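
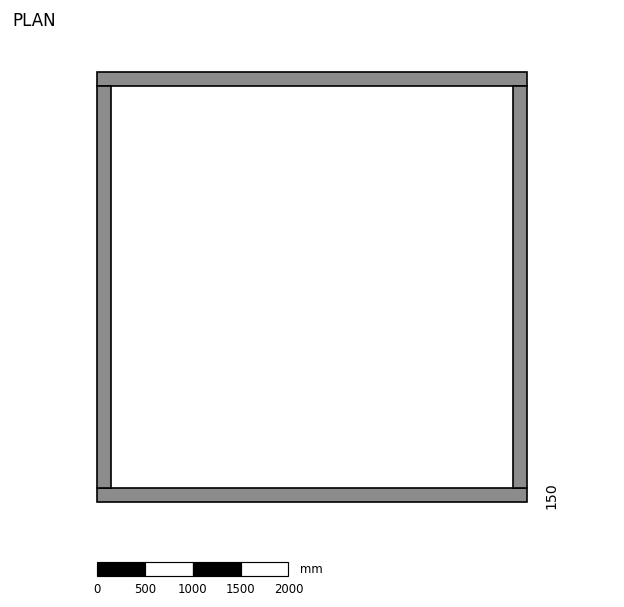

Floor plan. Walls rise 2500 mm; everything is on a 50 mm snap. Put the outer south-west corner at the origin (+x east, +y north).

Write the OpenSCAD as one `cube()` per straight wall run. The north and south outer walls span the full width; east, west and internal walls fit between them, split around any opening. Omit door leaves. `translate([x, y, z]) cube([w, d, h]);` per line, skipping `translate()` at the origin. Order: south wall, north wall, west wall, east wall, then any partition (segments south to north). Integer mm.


cube([4500, 150, 2500]);
translate([0, 4350, 0]) cube([4500, 150, 2500]);
translate([0, 150, 0]) cube([150, 4200, 2500]);
translate([4350, 150, 0]) cube([150, 4200, 2500]);


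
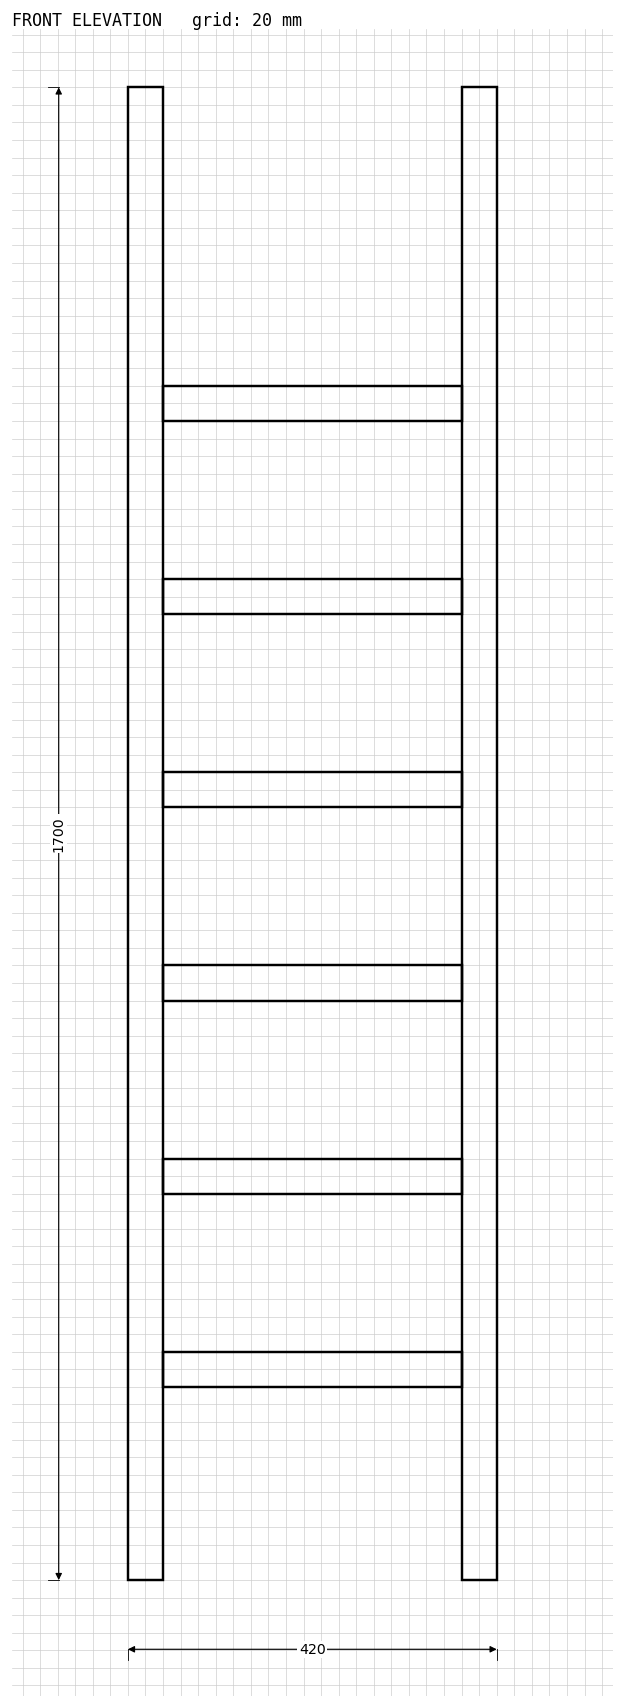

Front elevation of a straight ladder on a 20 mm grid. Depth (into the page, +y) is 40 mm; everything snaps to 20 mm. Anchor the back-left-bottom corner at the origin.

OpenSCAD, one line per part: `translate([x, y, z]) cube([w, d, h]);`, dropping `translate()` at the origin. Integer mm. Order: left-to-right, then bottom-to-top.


cube([40, 40, 1700]);
translate([40, 0, 220]) cube([340, 40, 40]);
translate([40, 0, 440]) cube([340, 40, 40]);
translate([40, 0, 660]) cube([340, 40, 40]);
translate([40, 0, 880]) cube([340, 40, 40]);
translate([40, 0, 1100]) cube([340, 40, 40]);
translate([40, 0, 1320]) cube([340, 40, 40]);
translate([380, 0, 0]) cube([40, 40, 1700]);


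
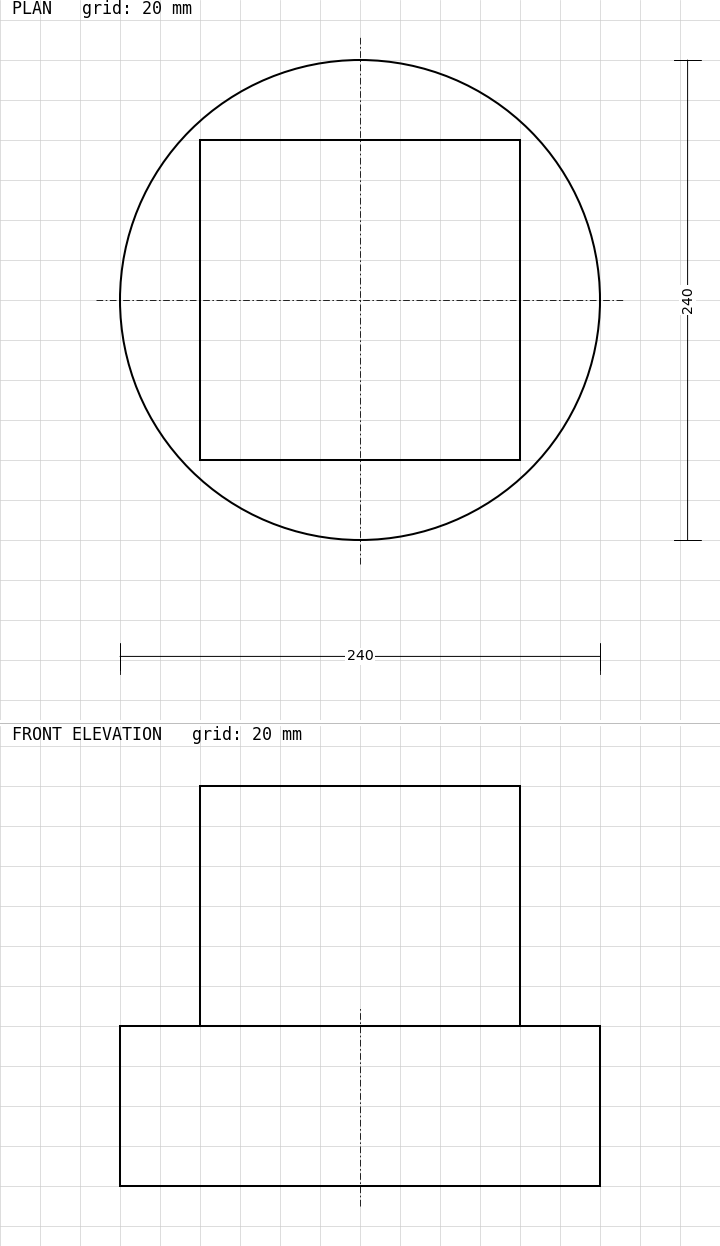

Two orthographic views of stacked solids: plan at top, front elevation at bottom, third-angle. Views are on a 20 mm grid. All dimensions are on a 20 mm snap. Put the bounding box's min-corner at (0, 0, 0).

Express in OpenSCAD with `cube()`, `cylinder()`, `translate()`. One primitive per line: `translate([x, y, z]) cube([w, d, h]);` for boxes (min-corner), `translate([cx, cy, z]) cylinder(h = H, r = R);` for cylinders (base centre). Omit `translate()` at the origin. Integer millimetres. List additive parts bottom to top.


translate([120, 120, 0]) cylinder(h = 80, r = 120);
translate([40, 40, 80]) cube([160, 160, 120]);


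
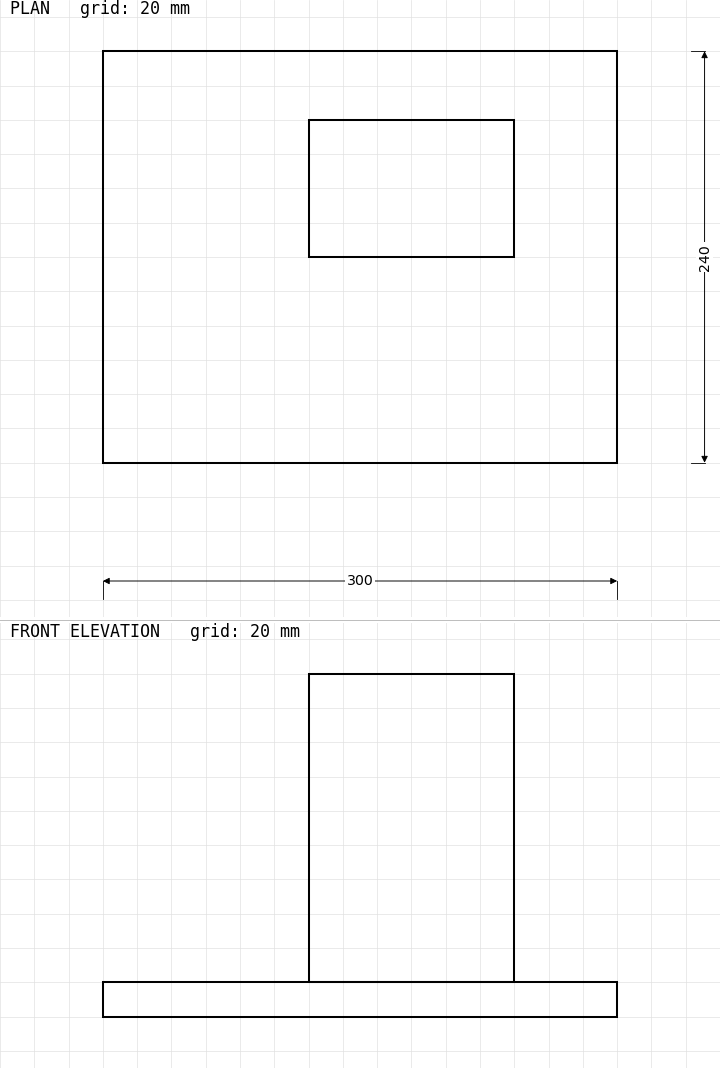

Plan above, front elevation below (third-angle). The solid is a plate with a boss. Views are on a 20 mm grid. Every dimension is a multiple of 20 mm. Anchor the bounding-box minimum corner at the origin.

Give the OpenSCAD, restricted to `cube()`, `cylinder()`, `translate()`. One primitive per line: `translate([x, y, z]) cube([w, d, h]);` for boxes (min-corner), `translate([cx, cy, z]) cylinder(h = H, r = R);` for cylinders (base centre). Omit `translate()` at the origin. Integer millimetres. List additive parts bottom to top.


cube([300, 240, 20]);
translate([120, 120, 20]) cube([120, 80, 180]);


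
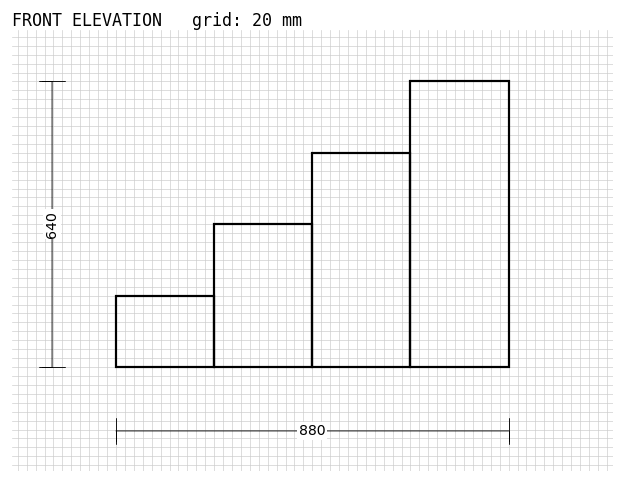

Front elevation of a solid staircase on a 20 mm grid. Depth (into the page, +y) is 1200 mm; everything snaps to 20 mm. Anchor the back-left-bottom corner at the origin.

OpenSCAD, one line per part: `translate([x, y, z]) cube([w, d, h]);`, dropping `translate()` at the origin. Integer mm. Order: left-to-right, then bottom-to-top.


cube([220, 1200, 160]);
translate([220, 0, 0]) cube([220, 1200, 320]);
translate([440, 0, 0]) cube([220, 1200, 480]);
translate([660, 0, 0]) cube([220, 1200, 640]);


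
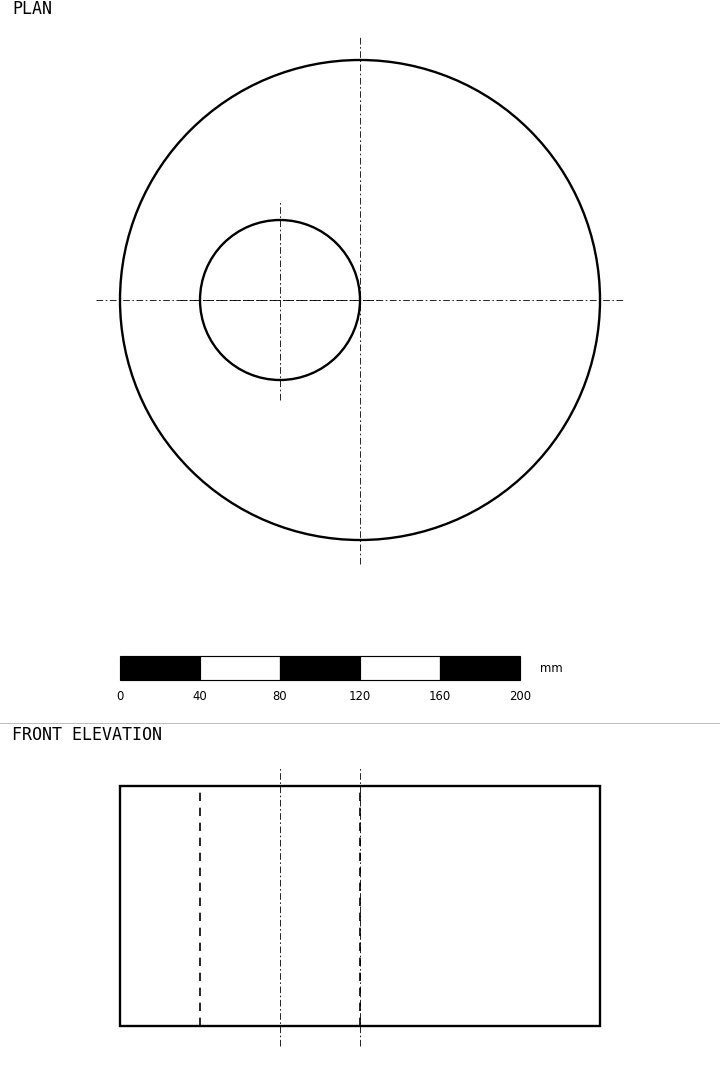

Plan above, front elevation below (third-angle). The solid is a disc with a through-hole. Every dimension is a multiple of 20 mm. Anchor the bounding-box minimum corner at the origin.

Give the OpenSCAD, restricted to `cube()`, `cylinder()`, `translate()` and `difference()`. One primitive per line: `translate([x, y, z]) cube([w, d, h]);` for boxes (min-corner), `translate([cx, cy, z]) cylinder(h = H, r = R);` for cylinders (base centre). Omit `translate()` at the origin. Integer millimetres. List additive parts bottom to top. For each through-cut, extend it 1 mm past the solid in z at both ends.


difference() {
  translate([120, 120, 0]) cylinder(h = 120, r = 120);
  translate([80, 120, -1]) cylinder(h = 122, r = 40);
}


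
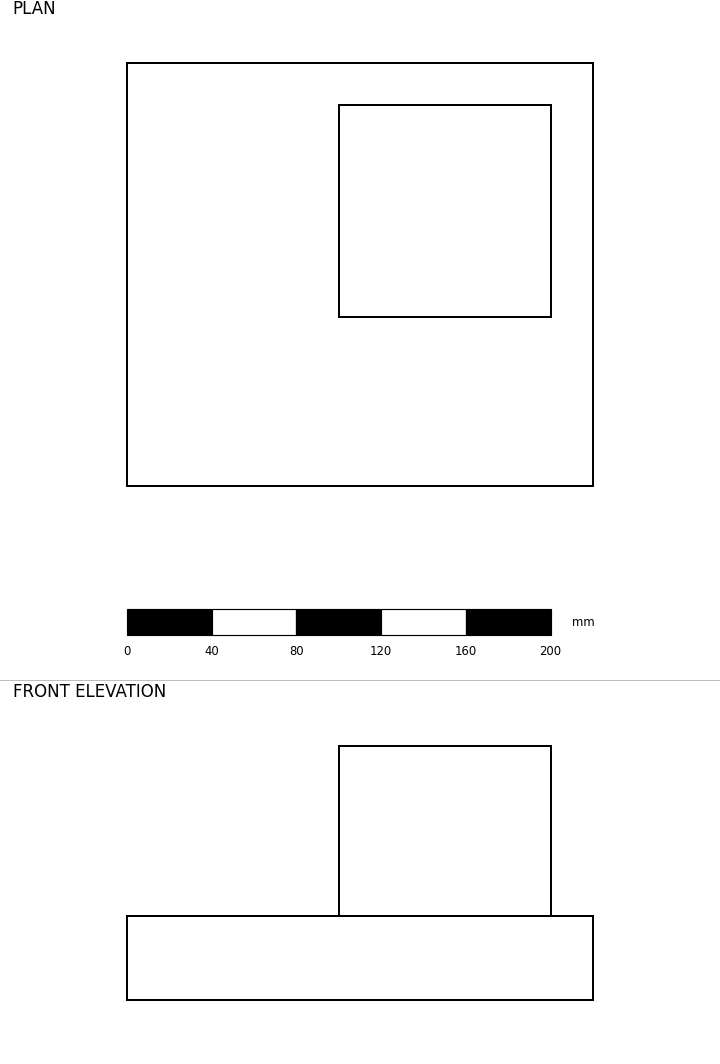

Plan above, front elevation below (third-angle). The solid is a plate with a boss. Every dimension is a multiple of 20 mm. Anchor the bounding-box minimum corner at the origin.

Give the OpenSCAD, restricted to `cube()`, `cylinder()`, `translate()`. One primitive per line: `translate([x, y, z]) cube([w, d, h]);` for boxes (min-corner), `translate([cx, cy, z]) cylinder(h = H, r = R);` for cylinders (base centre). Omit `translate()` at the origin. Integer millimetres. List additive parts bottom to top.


cube([220, 200, 40]);
translate([100, 80, 40]) cube([100, 100, 80]);


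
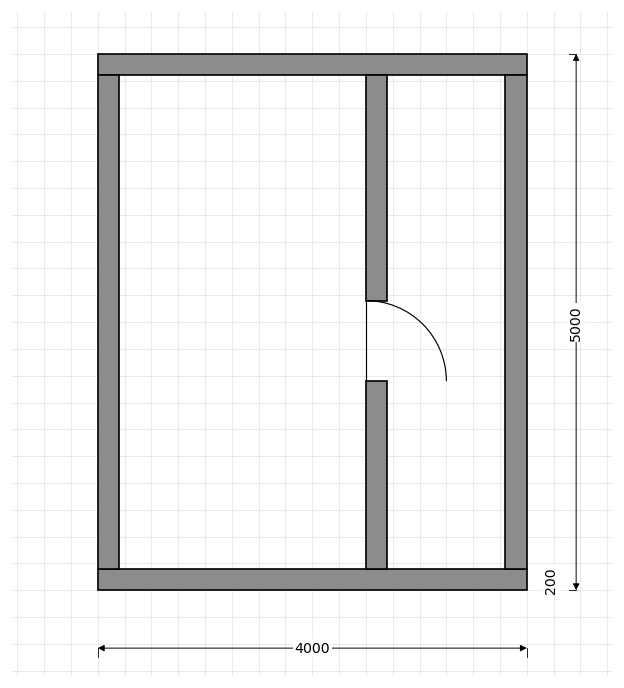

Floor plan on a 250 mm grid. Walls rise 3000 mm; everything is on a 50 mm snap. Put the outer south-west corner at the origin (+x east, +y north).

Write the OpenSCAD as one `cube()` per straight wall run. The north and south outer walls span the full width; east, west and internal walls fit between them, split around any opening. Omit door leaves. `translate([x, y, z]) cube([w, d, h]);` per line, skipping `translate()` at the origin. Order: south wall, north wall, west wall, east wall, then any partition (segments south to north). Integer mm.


cube([4000, 200, 3000]);
translate([0, 4800, 0]) cube([4000, 200, 3000]);
translate([0, 200, 0]) cube([200, 4600, 3000]);
translate([3800, 200, 0]) cube([200, 4600, 3000]);
translate([2500, 200, 0]) cube([200, 1750, 3000]);
translate([2500, 2700, 0]) cube([200, 2100, 3000]);


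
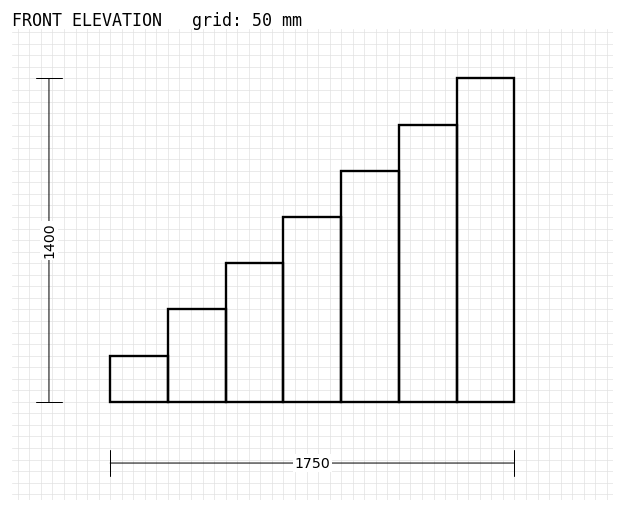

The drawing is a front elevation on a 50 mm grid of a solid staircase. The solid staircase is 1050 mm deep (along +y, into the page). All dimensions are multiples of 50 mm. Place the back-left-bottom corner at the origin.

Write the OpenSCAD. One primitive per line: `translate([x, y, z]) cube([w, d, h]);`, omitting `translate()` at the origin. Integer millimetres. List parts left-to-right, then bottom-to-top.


cube([250, 1050, 200]);
translate([250, 0, 0]) cube([250, 1050, 400]);
translate([500, 0, 0]) cube([250, 1050, 600]);
translate([750, 0, 0]) cube([250, 1050, 800]);
translate([1000, 0, 0]) cube([250, 1050, 1000]);
translate([1250, 0, 0]) cube([250, 1050, 1200]);
translate([1500, 0, 0]) cube([250, 1050, 1400]);


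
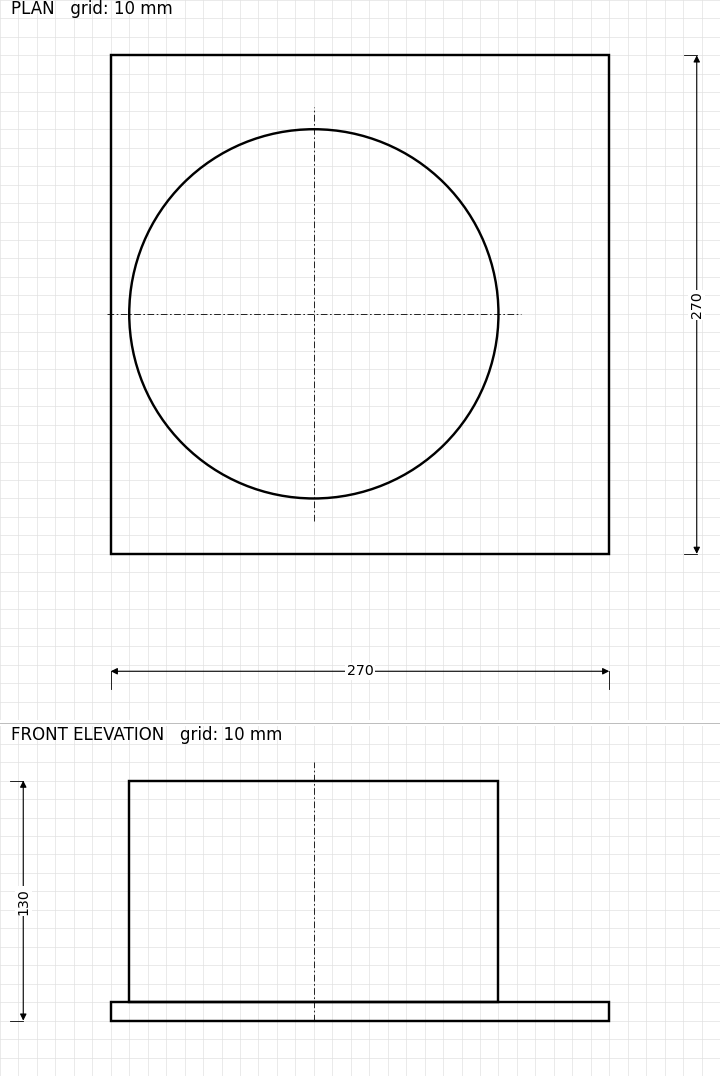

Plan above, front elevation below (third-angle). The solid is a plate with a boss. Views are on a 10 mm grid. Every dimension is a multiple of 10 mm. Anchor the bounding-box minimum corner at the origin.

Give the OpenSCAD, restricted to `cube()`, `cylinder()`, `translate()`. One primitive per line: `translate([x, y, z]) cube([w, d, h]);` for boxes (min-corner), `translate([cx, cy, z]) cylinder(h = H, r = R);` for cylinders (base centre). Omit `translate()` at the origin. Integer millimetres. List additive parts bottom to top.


cube([270, 270, 10]);
translate([110, 130, 10]) cylinder(h = 120, r = 100);


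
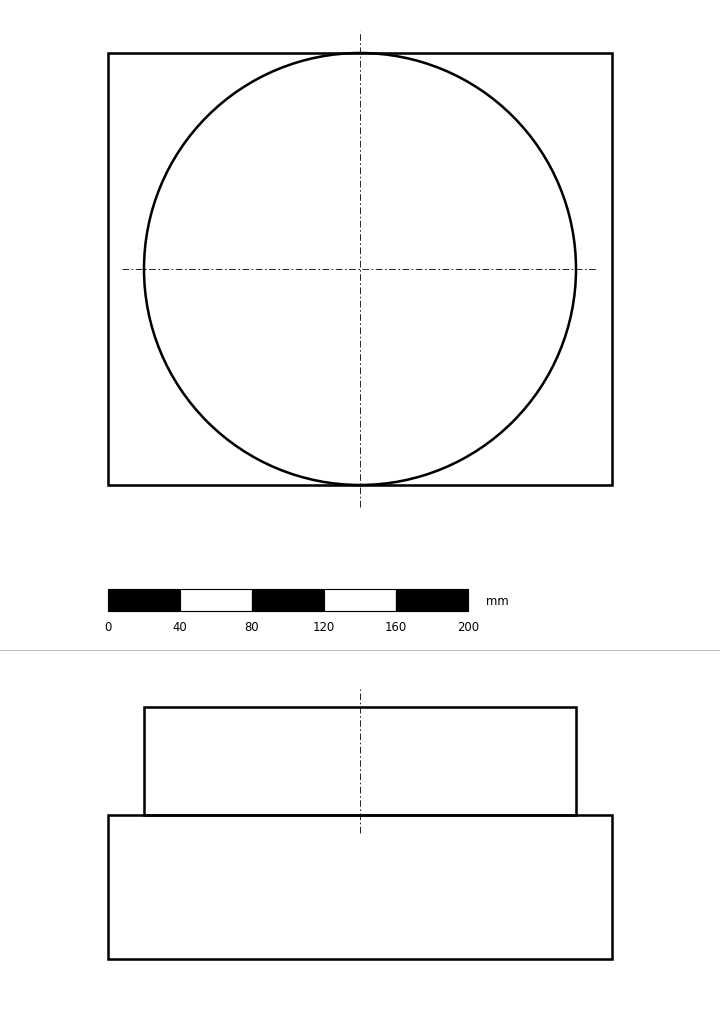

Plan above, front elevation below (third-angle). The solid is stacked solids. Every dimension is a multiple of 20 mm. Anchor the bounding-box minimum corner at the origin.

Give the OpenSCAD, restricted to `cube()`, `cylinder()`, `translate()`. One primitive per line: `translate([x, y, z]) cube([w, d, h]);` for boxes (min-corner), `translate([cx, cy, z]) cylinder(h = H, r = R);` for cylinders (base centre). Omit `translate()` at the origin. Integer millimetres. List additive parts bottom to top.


cube([280, 240, 80]);
translate([140, 120, 80]) cylinder(h = 60, r = 120);


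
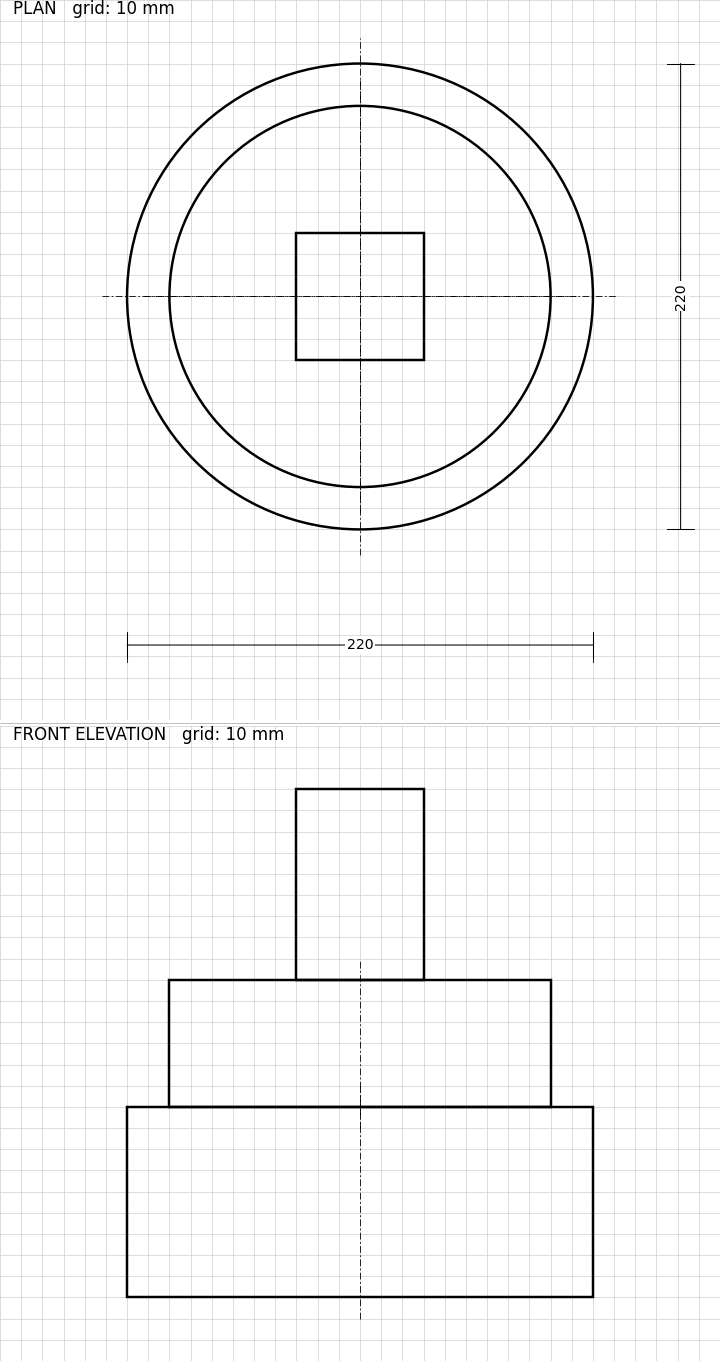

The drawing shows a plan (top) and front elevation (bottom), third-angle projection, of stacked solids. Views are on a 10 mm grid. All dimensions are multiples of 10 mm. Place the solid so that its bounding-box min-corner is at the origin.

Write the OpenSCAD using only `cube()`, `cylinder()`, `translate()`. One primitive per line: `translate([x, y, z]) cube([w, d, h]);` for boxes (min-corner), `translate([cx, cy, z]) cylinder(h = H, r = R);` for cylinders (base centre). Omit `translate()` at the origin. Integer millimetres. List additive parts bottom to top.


translate([110, 110, 0]) cylinder(h = 90, r = 110);
translate([110, 110, 90]) cylinder(h = 60, r = 90);
translate([80, 80, 150]) cube([60, 60, 90]);


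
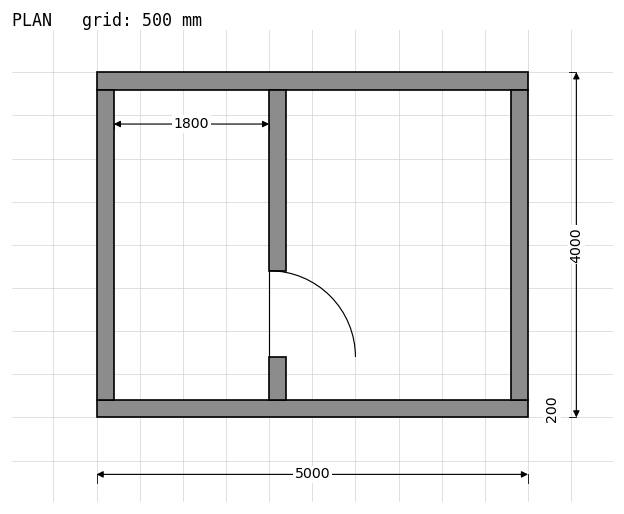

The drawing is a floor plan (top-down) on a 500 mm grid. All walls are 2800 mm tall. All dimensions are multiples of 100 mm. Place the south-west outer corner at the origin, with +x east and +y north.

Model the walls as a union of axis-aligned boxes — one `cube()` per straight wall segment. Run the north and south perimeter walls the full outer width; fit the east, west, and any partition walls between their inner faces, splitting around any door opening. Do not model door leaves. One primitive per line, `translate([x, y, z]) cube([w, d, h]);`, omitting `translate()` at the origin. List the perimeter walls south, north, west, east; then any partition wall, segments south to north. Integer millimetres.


cube([5000, 200, 2800]);
translate([0, 3800, 0]) cube([5000, 200, 2800]);
translate([0, 200, 0]) cube([200, 3600, 2800]);
translate([4800, 200, 0]) cube([200, 3600, 2800]);
translate([2000, 200, 0]) cube([200, 500, 2800]);
translate([2000, 1700, 0]) cube([200, 2100, 2800]);


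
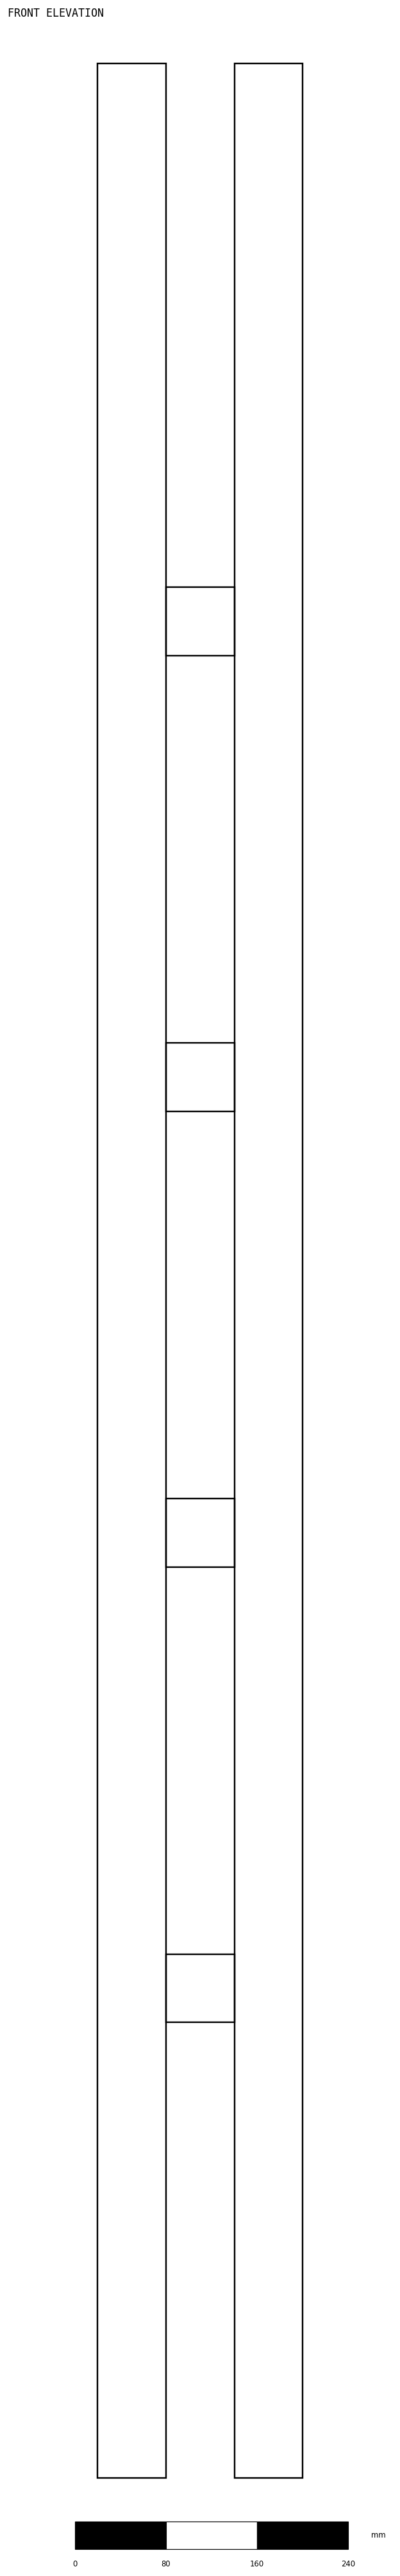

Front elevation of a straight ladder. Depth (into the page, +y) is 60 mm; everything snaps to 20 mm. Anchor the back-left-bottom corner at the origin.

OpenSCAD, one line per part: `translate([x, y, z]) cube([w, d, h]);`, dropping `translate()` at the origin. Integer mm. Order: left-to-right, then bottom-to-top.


cube([60, 60, 2120]);
translate([60, 0, 400]) cube([60, 60, 60]);
translate([60, 0, 800]) cube([60, 60, 60]);
translate([60, 0, 1200]) cube([60, 60, 60]);
translate([60, 0, 1600]) cube([60, 60, 60]);
translate([120, 0, 0]) cube([60, 60, 2120]);


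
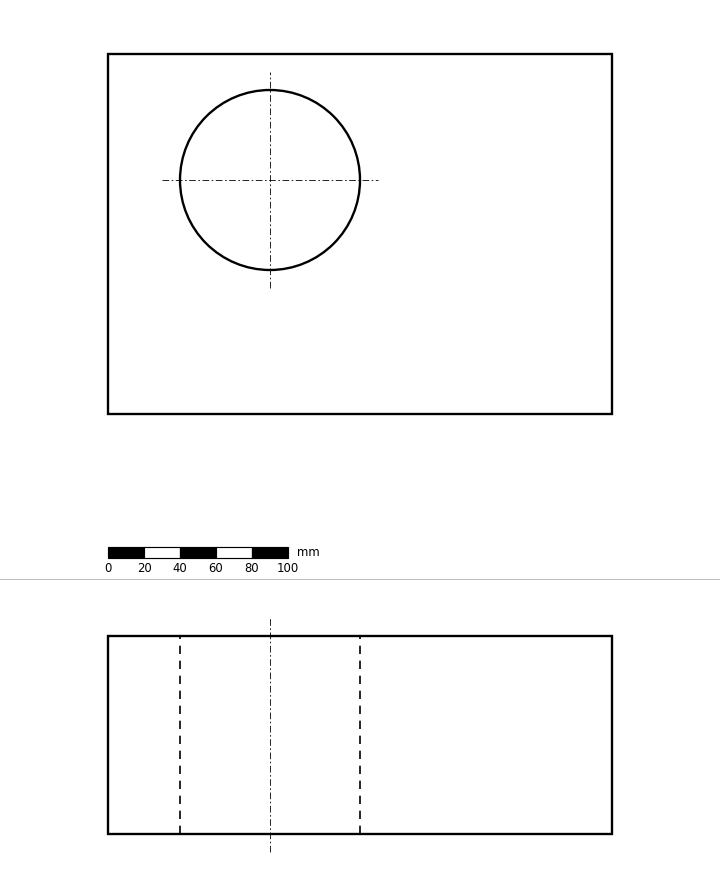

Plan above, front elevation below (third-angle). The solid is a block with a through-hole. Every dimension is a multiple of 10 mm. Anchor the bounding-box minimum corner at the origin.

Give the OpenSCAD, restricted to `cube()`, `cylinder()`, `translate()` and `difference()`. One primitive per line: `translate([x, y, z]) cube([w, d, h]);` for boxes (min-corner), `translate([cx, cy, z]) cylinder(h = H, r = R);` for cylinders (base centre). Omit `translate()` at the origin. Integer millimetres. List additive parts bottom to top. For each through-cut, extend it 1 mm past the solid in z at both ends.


difference() {
  cube([280, 200, 110]);
  translate([90, 130, -1]) cylinder(h = 112, r = 50);
}


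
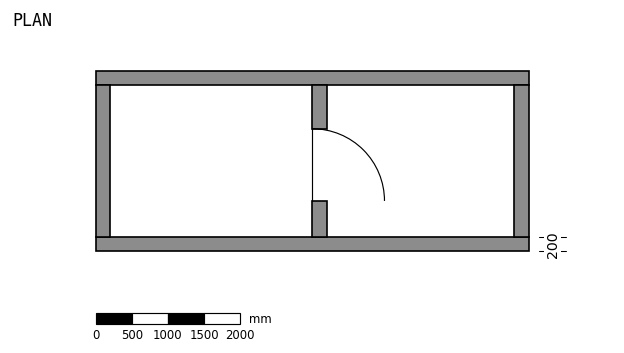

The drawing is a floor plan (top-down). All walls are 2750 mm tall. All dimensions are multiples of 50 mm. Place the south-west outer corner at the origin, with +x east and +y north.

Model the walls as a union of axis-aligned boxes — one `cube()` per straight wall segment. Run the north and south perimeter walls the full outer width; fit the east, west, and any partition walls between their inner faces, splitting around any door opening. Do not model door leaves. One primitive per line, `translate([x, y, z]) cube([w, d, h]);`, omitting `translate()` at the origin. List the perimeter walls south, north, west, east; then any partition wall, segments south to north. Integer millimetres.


cube([6000, 200, 2750]);
translate([0, 2300, 0]) cube([6000, 200, 2750]);
translate([0, 200, 0]) cube([200, 2100, 2750]);
translate([5800, 200, 0]) cube([200, 2100, 2750]);
translate([3000, 200, 0]) cube([200, 500, 2750]);
translate([3000, 1700, 0]) cube([200, 600, 2750]);


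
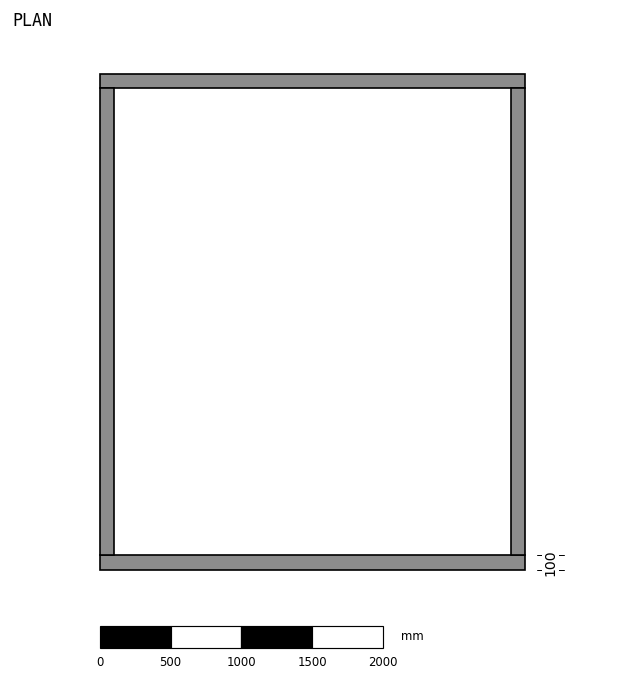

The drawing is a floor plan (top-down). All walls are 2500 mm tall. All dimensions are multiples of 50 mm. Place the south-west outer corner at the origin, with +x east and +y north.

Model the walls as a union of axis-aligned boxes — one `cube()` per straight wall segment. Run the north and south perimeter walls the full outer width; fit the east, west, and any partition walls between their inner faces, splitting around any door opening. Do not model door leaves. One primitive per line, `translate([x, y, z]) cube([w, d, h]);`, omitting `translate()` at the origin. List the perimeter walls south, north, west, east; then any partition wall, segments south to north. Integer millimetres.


cube([3000, 100, 2500]);
translate([0, 3400, 0]) cube([3000, 100, 2500]);
translate([0, 100, 0]) cube([100, 3300, 2500]);
translate([2900, 100, 0]) cube([100, 3300, 2500]);


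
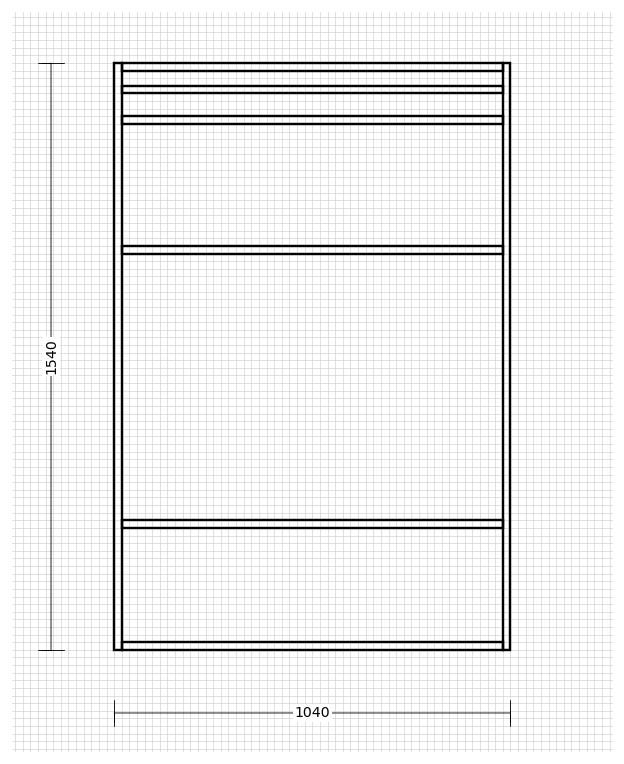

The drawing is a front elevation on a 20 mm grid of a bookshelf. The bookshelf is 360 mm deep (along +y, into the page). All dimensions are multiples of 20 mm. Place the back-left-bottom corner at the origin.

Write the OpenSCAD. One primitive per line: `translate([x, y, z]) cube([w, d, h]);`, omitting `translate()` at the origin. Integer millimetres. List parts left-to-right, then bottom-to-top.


cube([20, 360, 1540]);
translate([20, 0, 0]) cube([1000, 360, 20]);
translate([20, 0, 320]) cube([1000, 360, 20]);
translate([20, 0, 1040]) cube([1000, 360, 20]);
translate([20, 0, 1380]) cube([1000, 360, 20]);
translate([20, 0, 1460]) cube([1000, 360, 20]);
translate([20, 0, 1520]) cube([1000, 360, 20]);
translate([1020, 0, 0]) cube([20, 360, 1540]);


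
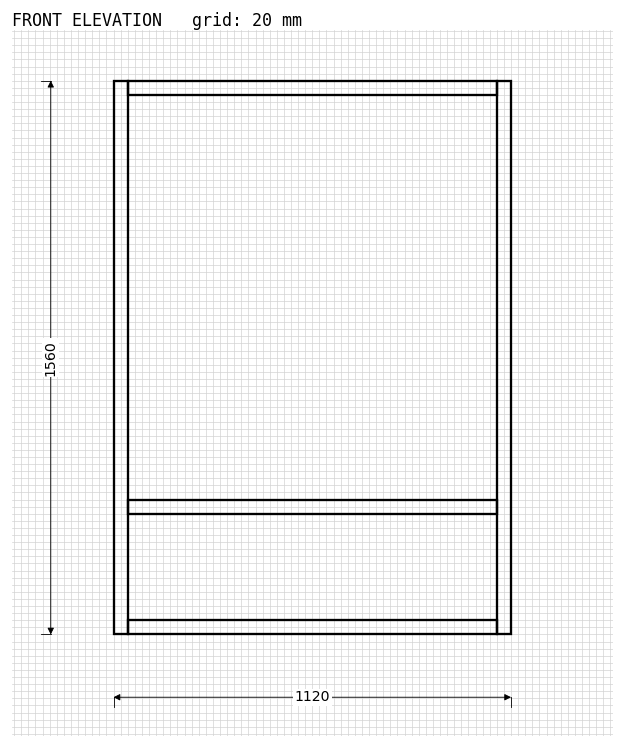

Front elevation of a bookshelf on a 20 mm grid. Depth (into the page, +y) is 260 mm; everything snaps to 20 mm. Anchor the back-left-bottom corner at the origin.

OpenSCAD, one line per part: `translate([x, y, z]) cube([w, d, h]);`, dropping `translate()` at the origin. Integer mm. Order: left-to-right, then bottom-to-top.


cube([40, 260, 1560]);
translate([40, 0, 0]) cube([1040, 260, 40]);
translate([40, 0, 340]) cube([1040, 260, 40]);
translate([40, 0, 1520]) cube([1040, 260, 40]);
translate([1080, 0, 0]) cube([40, 260, 1560]);


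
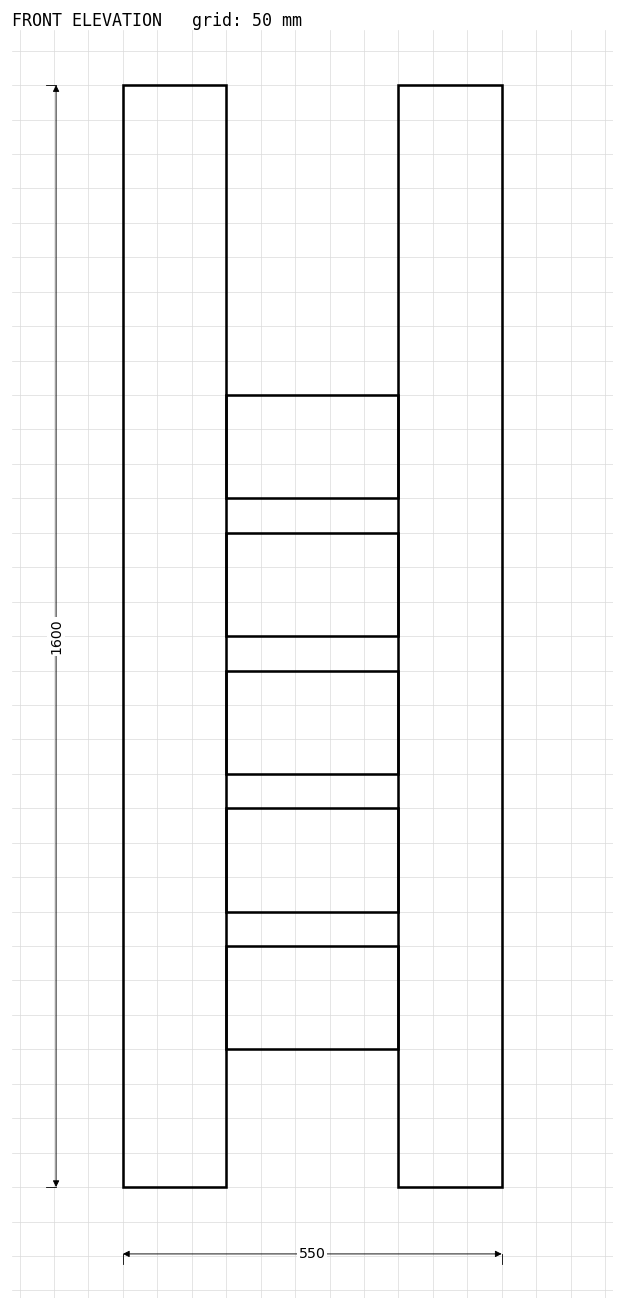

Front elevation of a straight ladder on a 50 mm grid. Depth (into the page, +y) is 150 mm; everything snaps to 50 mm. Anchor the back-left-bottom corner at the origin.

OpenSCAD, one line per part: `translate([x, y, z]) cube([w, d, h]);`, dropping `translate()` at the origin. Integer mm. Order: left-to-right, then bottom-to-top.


cube([150, 150, 1600]);
translate([150, 0, 200]) cube([250, 150, 150]);
translate([150, 0, 400]) cube([250, 150, 150]);
translate([150, 0, 600]) cube([250, 150, 150]);
translate([150, 0, 800]) cube([250, 150, 150]);
translate([150, 0, 1000]) cube([250, 150, 150]);
translate([400, 0, 0]) cube([150, 150, 1600]);


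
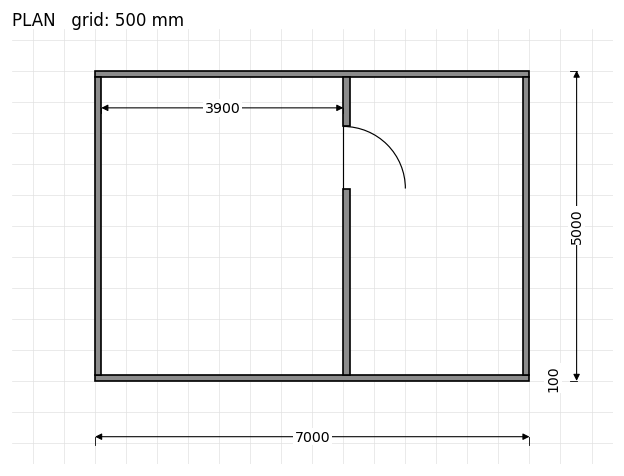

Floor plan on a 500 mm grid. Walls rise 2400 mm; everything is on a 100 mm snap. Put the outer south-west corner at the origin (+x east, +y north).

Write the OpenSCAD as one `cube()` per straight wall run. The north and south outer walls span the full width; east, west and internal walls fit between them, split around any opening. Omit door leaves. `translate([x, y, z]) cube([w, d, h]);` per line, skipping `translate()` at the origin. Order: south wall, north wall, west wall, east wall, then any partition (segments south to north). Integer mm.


cube([7000, 100, 2400]);
translate([0, 4900, 0]) cube([7000, 100, 2400]);
translate([0, 100, 0]) cube([100, 4800, 2400]);
translate([6900, 100, 0]) cube([100, 4800, 2400]);
translate([4000, 100, 0]) cube([100, 3000, 2400]);
translate([4000, 4100, 0]) cube([100, 800, 2400]);


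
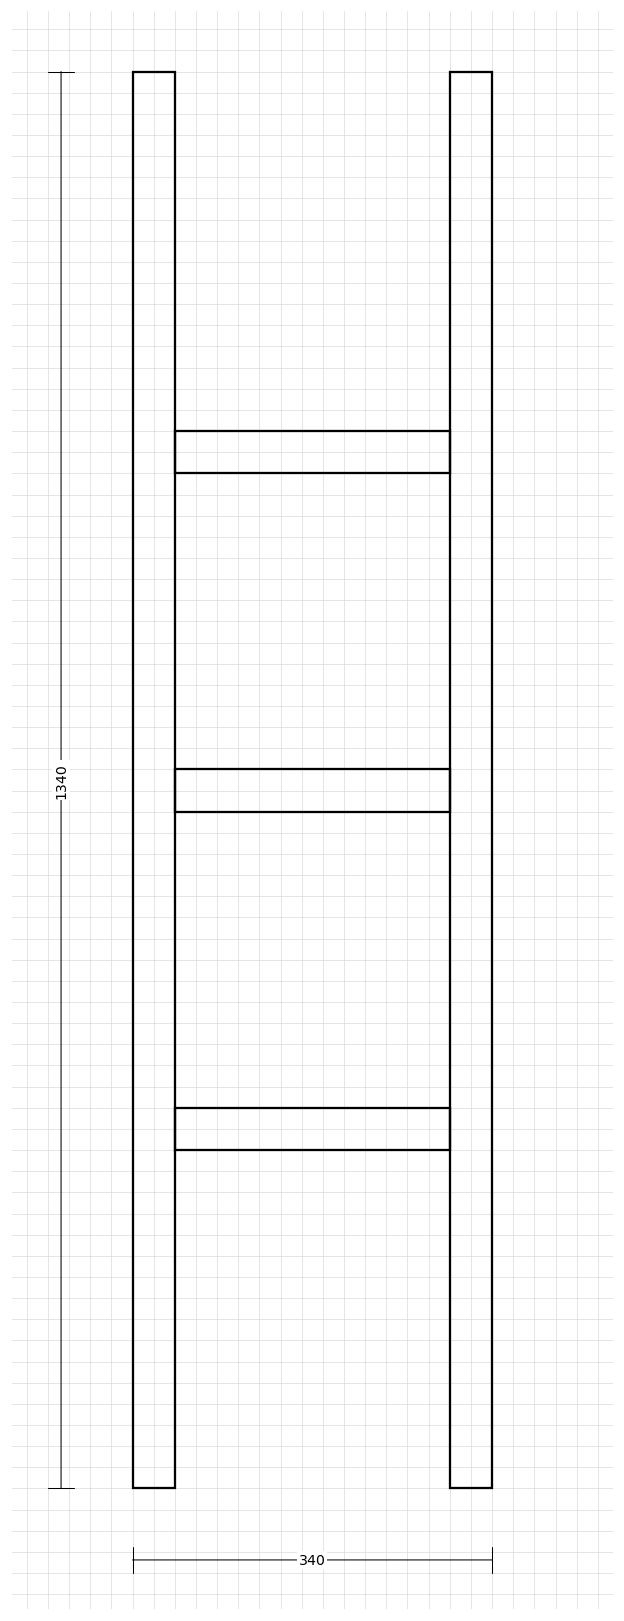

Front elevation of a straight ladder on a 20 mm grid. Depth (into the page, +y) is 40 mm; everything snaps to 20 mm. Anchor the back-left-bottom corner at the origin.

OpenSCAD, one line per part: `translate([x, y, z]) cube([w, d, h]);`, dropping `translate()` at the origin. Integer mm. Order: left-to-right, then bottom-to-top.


cube([40, 40, 1340]);
translate([40, 0, 320]) cube([260, 40, 40]);
translate([40, 0, 640]) cube([260, 40, 40]);
translate([40, 0, 960]) cube([260, 40, 40]);
translate([300, 0, 0]) cube([40, 40, 1340]);


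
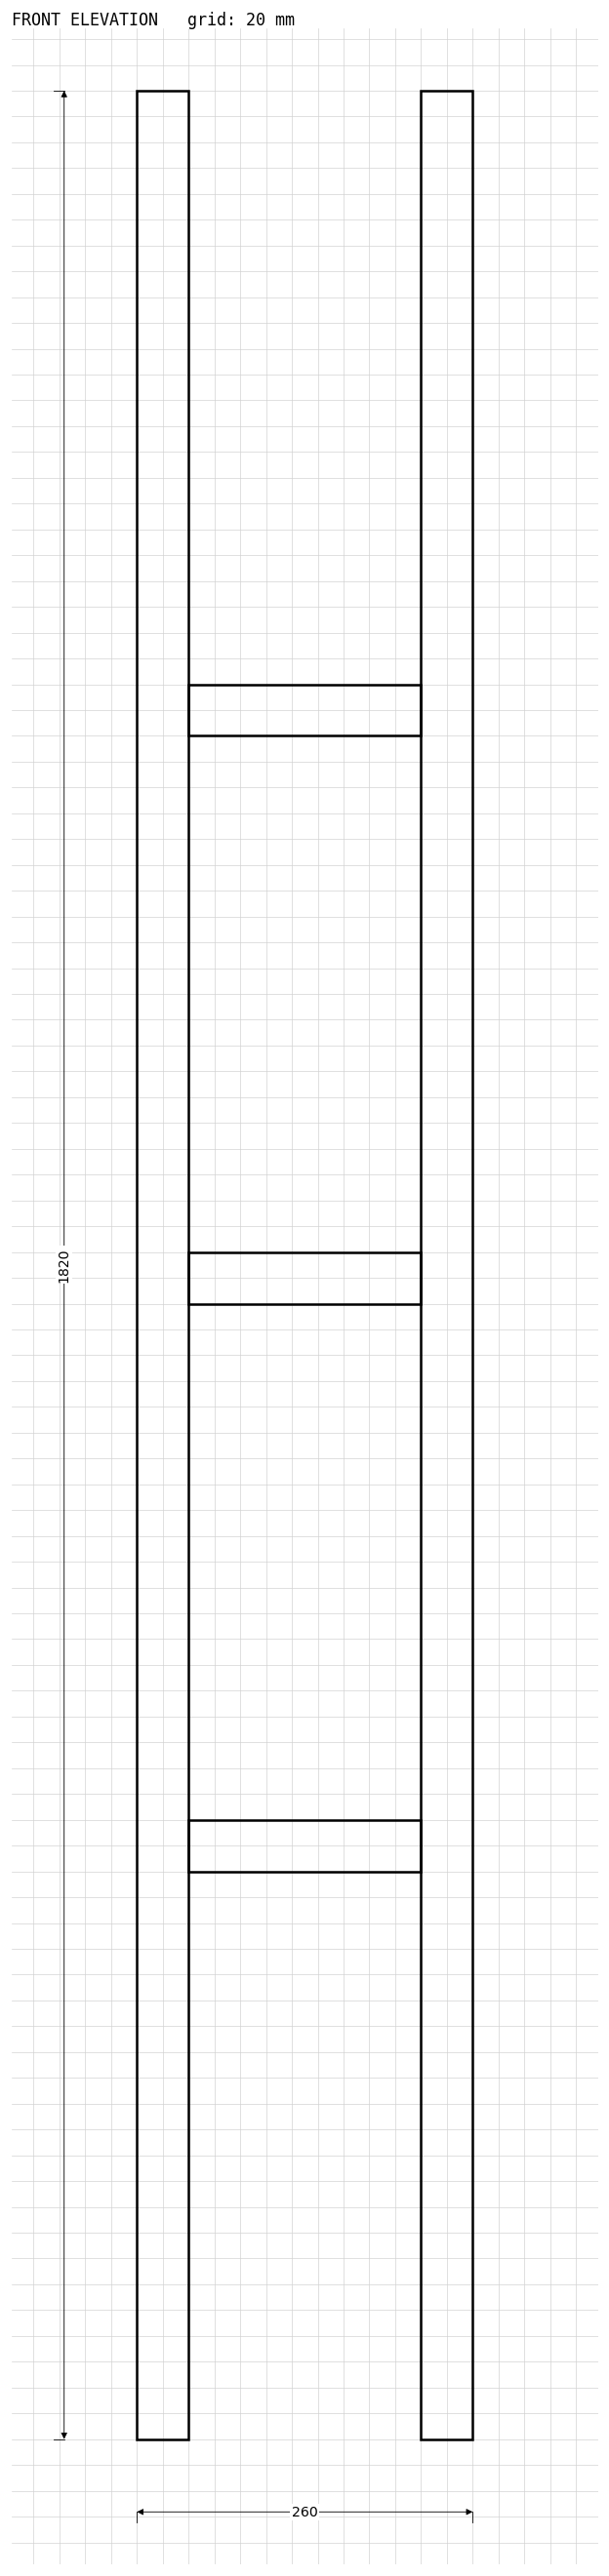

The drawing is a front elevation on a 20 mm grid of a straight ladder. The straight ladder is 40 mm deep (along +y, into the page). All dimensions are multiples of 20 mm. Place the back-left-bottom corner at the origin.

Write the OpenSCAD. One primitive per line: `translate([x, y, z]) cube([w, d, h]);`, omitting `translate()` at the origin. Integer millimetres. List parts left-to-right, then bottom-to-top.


cube([40, 40, 1820]);
translate([40, 0, 440]) cube([180, 40, 40]);
translate([40, 0, 880]) cube([180, 40, 40]);
translate([40, 0, 1320]) cube([180, 40, 40]);
translate([220, 0, 0]) cube([40, 40, 1820]);


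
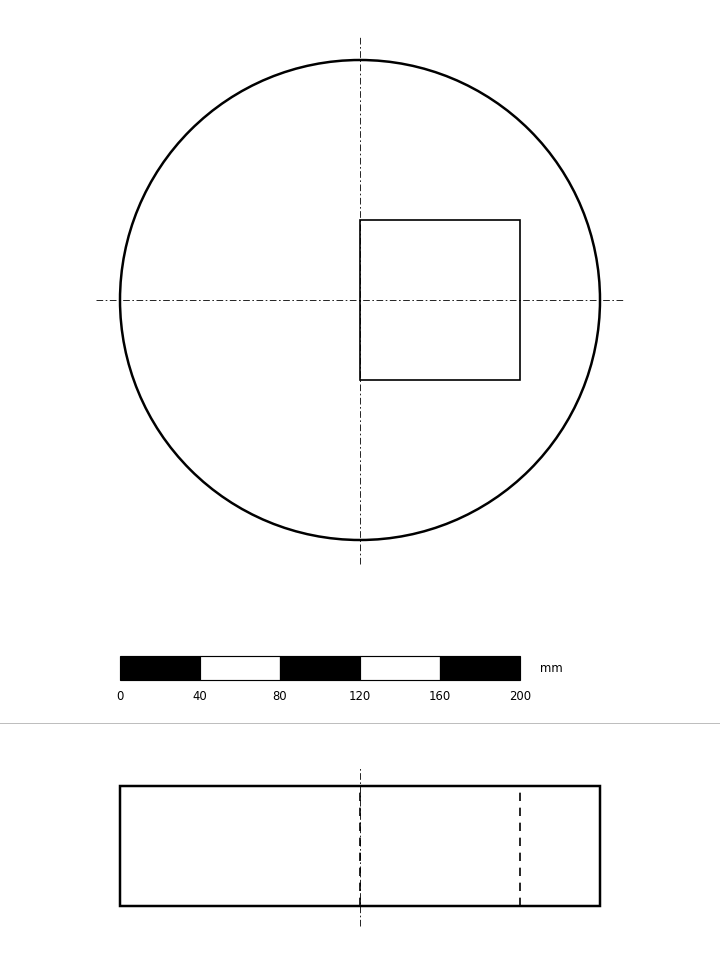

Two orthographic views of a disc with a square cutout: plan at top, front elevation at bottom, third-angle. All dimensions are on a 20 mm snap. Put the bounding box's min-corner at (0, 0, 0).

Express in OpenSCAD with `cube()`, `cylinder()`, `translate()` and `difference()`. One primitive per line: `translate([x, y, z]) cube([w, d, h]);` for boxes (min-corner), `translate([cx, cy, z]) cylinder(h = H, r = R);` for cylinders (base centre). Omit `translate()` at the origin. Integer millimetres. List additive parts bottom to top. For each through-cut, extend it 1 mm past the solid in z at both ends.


difference() {
  translate([120, 120, 0]) cylinder(h = 60, r = 120);
  translate([120, 80, -1]) cube([80, 80, 62]);
}


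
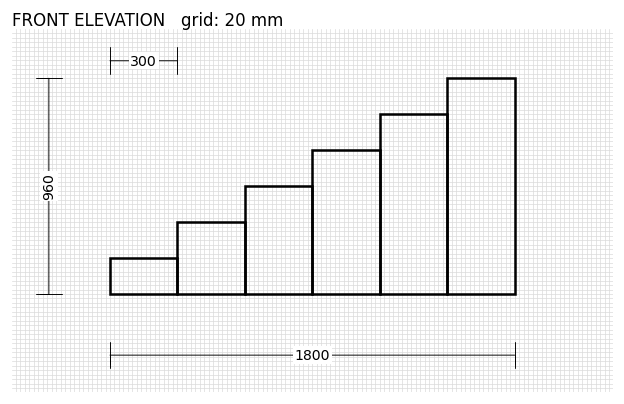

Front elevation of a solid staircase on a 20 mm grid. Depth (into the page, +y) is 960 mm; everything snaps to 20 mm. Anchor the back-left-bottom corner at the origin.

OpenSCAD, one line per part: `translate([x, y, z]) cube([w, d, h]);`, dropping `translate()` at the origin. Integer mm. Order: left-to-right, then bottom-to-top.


cube([300, 960, 160]);
translate([300, 0, 0]) cube([300, 960, 320]);
translate([600, 0, 0]) cube([300, 960, 480]);
translate([900, 0, 0]) cube([300, 960, 640]);
translate([1200, 0, 0]) cube([300, 960, 800]);
translate([1500, 0, 0]) cube([300, 960, 960]);


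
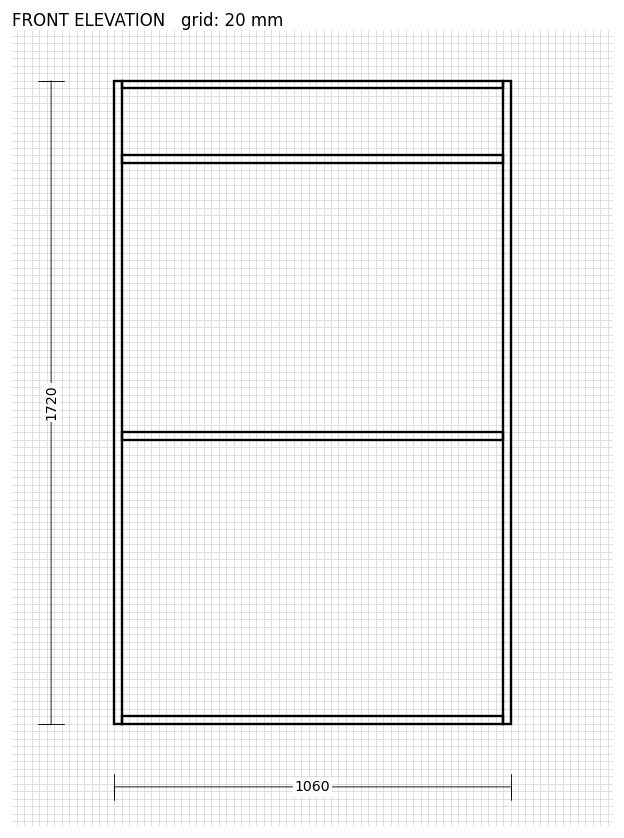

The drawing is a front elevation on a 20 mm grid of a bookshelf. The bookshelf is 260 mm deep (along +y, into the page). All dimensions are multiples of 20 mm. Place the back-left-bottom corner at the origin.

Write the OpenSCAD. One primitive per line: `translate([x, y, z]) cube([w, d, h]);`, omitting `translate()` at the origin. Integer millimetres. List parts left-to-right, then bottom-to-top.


cube([20, 260, 1720]);
translate([20, 0, 0]) cube([1020, 260, 20]);
translate([20, 0, 760]) cube([1020, 260, 20]);
translate([20, 0, 1500]) cube([1020, 260, 20]);
translate([20, 0, 1700]) cube([1020, 260, 20]);
translate([1040, 0, 0]) cube([20, 260, 1720]);


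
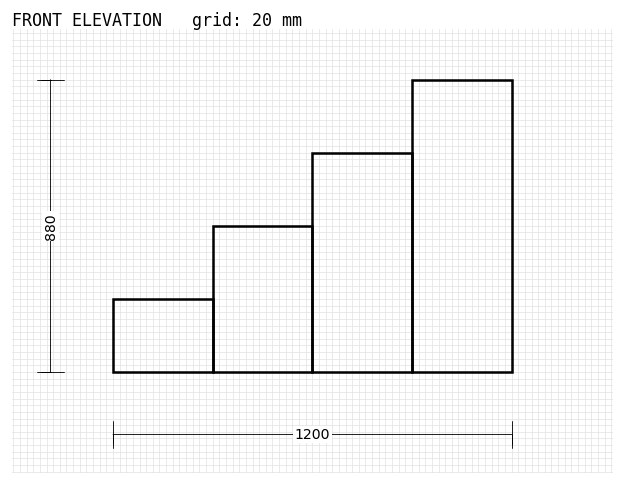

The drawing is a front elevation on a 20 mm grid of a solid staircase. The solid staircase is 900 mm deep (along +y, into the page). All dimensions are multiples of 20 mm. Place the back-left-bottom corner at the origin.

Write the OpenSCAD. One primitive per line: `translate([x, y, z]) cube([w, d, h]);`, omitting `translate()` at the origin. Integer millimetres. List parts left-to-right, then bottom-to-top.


cube([300, 900, 220]);
translate([300, 0, 0]) cube([300, 900, 440]);
translate([600, 0, 0]) cube([300, 900, 660]);
translate([900, 0, 0]) cube([300, 900, 880]);


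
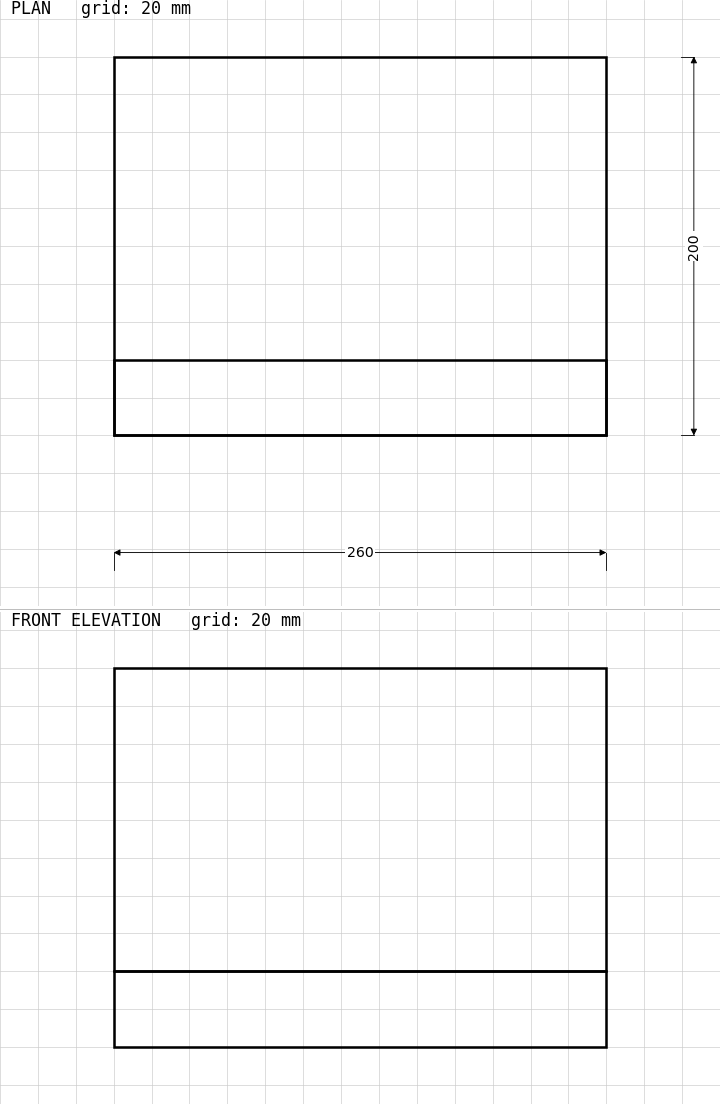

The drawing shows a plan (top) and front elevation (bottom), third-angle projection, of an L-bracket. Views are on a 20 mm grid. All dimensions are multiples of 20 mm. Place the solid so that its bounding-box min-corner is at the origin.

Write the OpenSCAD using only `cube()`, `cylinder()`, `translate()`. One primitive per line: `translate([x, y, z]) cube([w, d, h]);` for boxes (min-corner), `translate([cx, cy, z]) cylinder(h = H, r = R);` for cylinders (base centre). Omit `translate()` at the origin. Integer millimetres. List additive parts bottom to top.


cube([260, 200, 40]);
translate([0, 0, 40]) cube([260, 40, 160]);


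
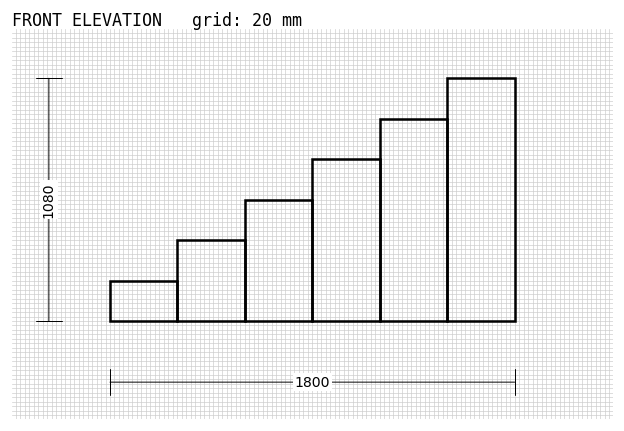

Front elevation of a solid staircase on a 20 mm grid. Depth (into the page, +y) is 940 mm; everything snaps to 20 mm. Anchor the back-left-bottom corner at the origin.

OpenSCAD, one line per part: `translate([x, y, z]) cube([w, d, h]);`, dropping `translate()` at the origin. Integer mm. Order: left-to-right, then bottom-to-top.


cube([300, 940, 180]);
translate([300, 0, 0]) cube([300, 940, 360]);
translate([600, 0, 0]) cube([300, 940, 540]);
translate([900, 0, 0]) cube([300, 940, 720]);
translate([1200, 0, 0]) cube([300, 940, 900]);
translate([1500, 0, 0]) cube([300, 940, 1080]);


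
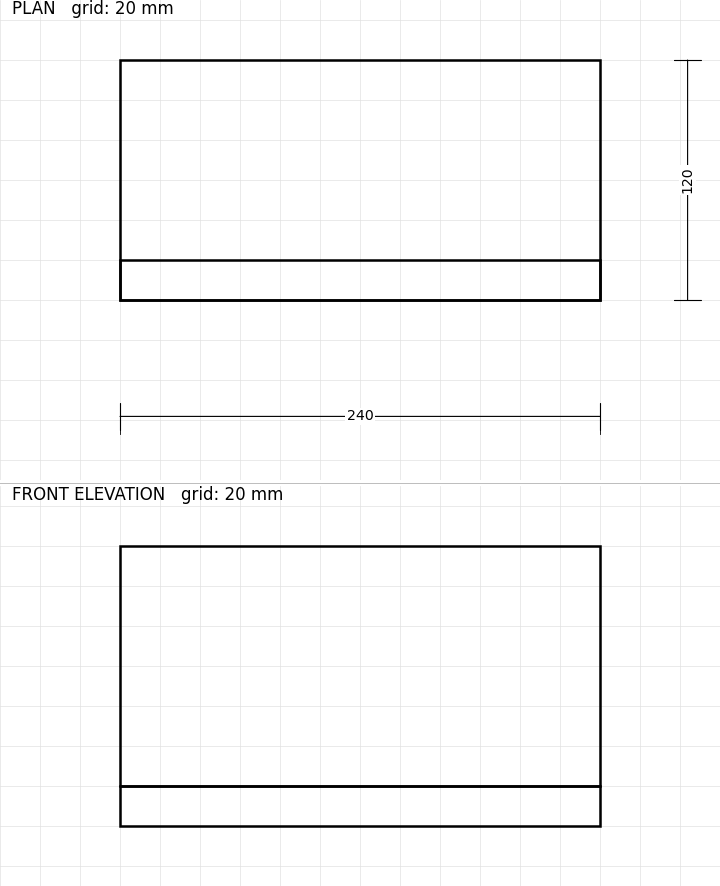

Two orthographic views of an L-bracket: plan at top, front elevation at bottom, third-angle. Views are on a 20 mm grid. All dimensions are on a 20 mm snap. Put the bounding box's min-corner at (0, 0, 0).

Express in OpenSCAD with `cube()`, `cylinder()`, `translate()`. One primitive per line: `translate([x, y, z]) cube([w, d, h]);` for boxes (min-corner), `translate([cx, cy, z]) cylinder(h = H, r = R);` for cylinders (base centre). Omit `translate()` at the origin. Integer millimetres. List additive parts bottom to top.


cube([240, 120, 20]);
translate([0, 0, 20]) cube([240, 20, 120]);


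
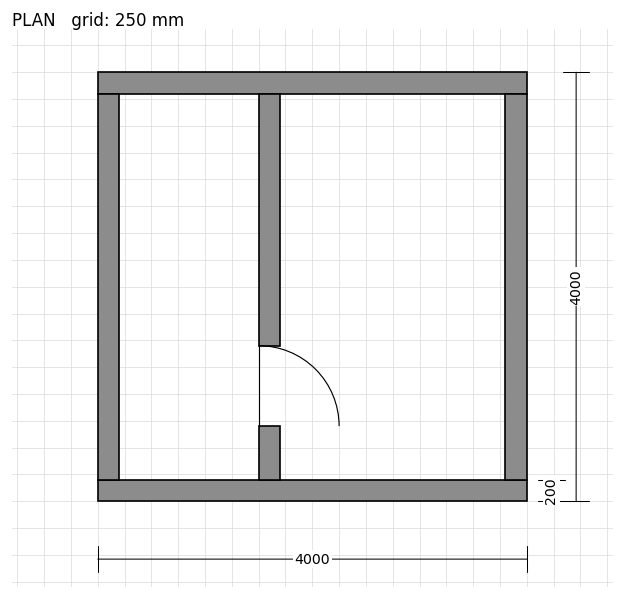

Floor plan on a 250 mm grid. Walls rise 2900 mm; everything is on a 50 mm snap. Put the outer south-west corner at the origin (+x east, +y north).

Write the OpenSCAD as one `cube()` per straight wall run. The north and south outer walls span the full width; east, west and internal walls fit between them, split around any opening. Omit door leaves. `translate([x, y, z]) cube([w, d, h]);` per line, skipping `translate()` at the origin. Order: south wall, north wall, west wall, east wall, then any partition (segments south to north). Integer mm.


cube([4000, 200, 2900]);
translate([0, 3800, 0]) cube([4000, 200, 2900]);
translate([0, 200, 0]) cube([200, 3600, 2900]);
translate([3800, 200, 0]) cube([200, 3600, 2900]);
translate([1500, 200, 0]) cube([200, 500, 2900]);
translate([1500, 1450, 0]) cube([200, 2350, 2900]);


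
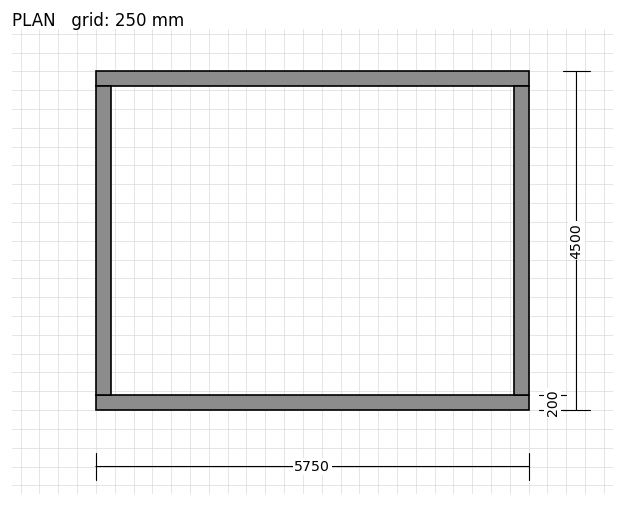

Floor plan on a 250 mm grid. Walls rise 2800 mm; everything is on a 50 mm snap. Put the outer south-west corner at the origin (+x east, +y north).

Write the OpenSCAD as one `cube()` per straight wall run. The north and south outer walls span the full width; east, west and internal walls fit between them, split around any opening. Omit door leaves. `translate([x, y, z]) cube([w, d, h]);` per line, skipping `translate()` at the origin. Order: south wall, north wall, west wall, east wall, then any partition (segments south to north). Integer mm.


cube([5750, 200, 2800]);
translate([0, 4300, 0]) cube([5750, 200, 2800]);
translate([0, 200, 0]) cube([200, 4100, 2800]);
translate([5550, 200, 0]) cube([200, 4100, 2800]);


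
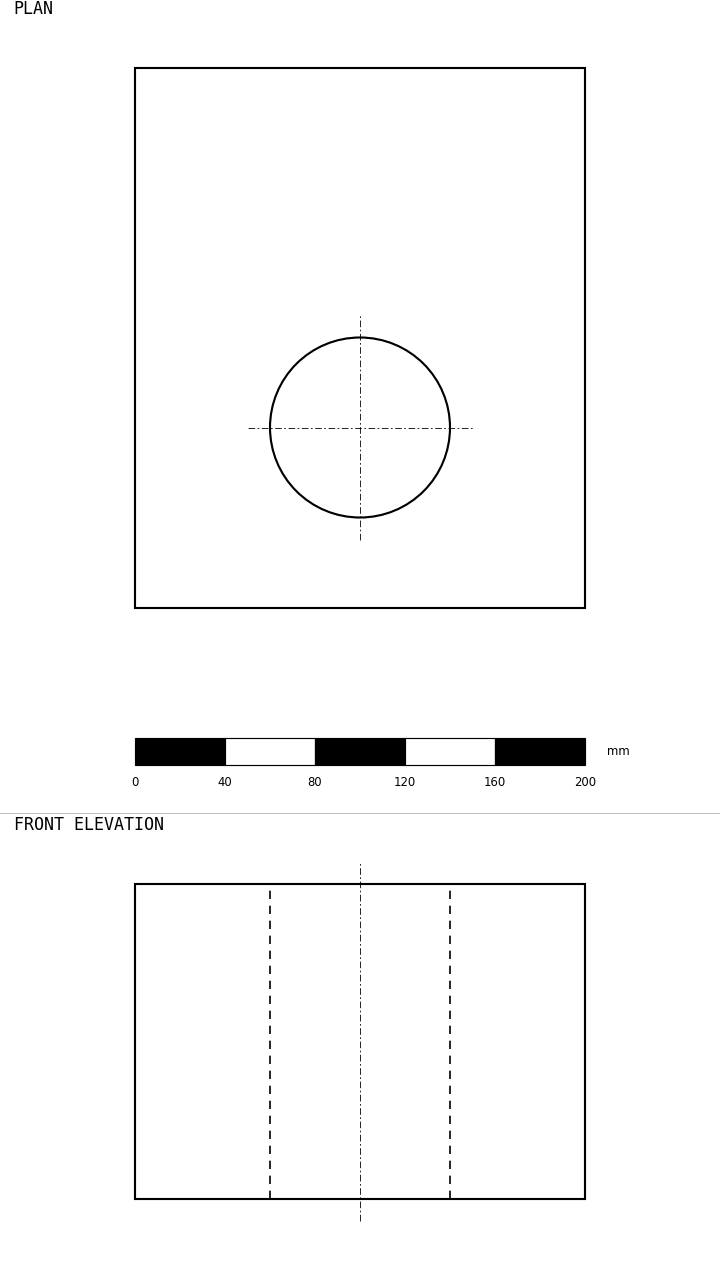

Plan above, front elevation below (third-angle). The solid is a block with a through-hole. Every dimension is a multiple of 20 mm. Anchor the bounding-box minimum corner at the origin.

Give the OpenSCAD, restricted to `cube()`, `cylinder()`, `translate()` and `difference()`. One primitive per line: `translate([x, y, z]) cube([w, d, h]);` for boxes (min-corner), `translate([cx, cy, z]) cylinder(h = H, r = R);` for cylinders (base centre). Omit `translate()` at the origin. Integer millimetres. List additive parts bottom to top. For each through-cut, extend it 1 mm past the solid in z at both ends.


difference() {
  cube([200, 240, 140]);
  translate([100, 80, -1]) cylinder(h = 142, r = 40);
}


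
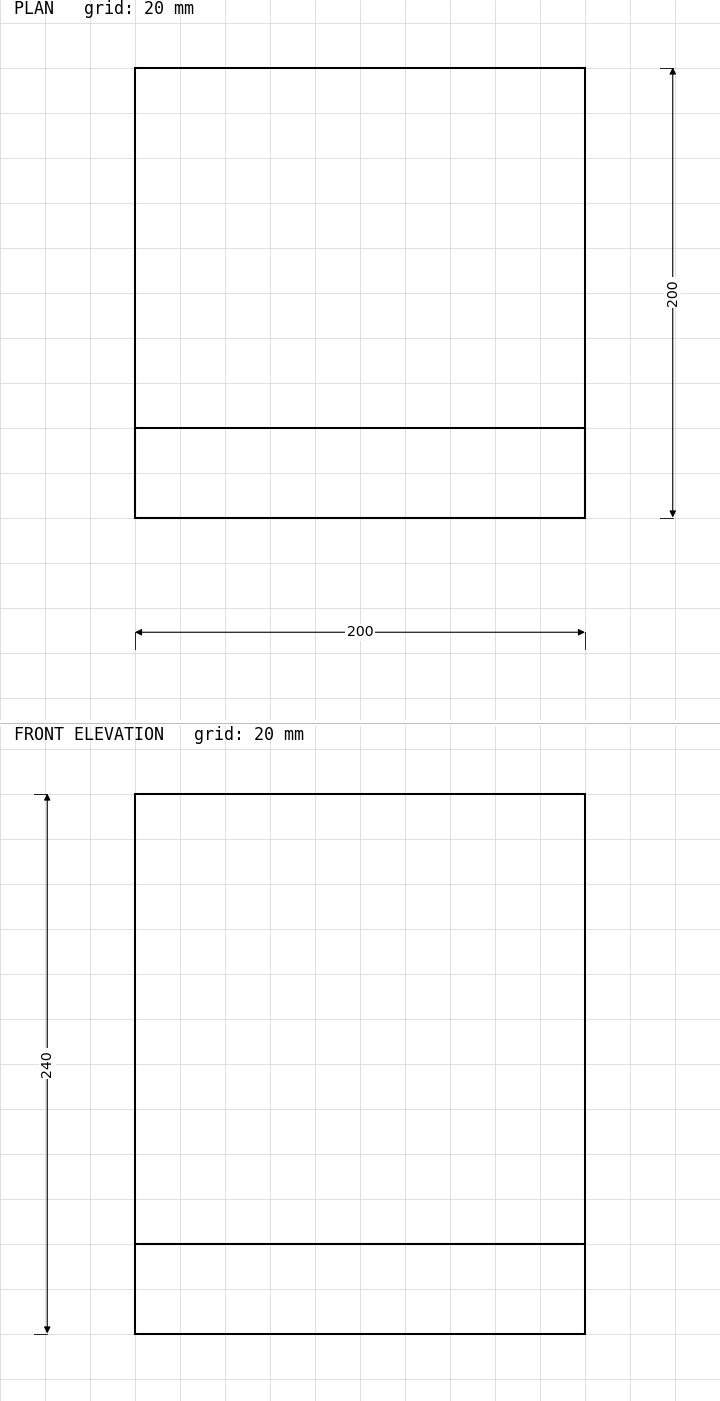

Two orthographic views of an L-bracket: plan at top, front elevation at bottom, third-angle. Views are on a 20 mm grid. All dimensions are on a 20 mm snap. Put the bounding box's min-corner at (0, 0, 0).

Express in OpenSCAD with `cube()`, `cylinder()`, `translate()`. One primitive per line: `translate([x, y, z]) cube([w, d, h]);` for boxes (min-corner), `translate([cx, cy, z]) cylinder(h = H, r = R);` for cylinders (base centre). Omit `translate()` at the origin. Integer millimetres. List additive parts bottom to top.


cube([200, 200, 40]);
translate([0, 0, 40]) cube([200, 40, 200]);


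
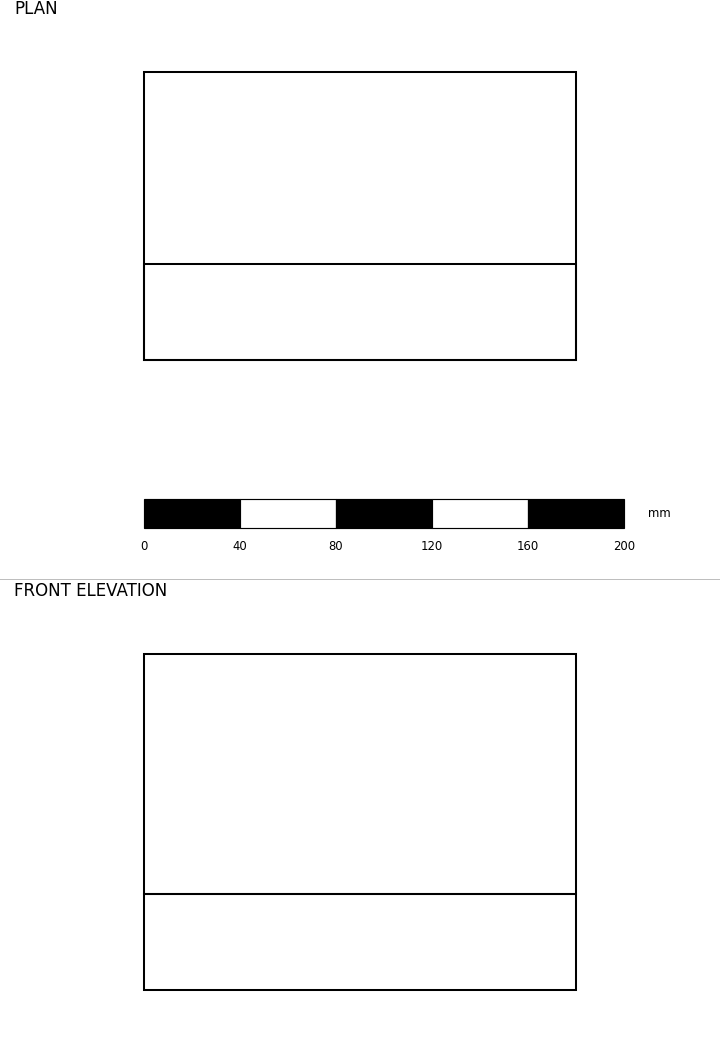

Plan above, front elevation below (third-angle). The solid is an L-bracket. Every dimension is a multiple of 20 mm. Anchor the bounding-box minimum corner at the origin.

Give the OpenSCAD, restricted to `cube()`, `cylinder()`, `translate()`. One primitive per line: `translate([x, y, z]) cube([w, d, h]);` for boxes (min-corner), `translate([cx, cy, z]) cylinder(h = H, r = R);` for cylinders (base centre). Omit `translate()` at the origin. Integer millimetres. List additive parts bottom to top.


cube([180, 120, 40]);
translate([0, 0, 40]) cube([180, 40, 100]);
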